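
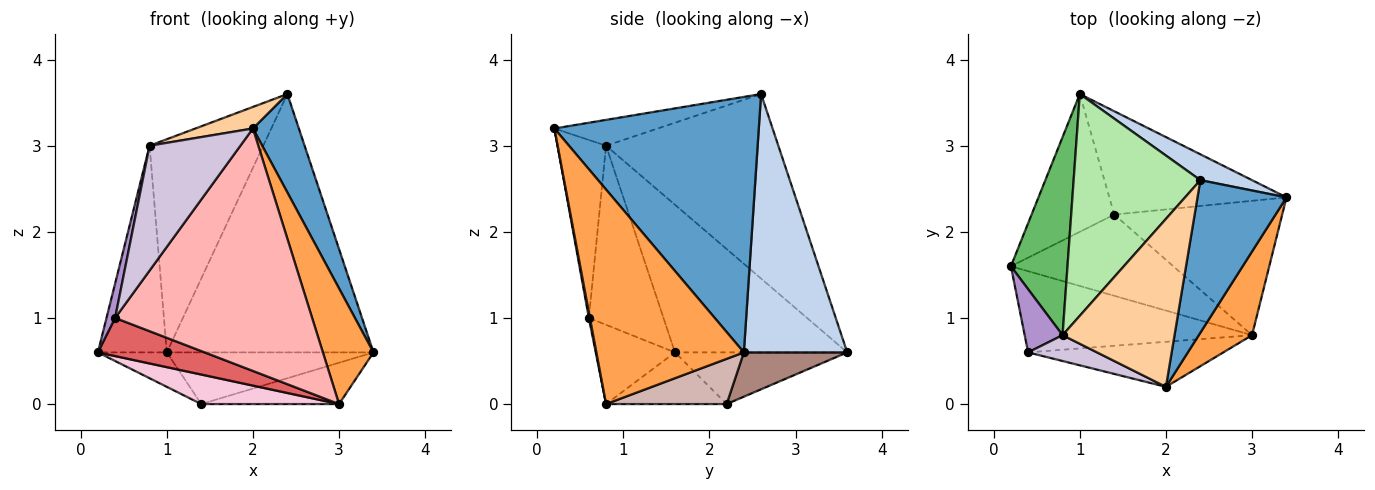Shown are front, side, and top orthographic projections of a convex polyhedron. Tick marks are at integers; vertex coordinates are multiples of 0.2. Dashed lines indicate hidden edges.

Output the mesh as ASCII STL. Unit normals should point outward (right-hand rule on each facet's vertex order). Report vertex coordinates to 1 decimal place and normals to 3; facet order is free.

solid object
 facet normal 0.924 -0.208 0.322
  outer loop
   vertex 2.4 2.6 3.6
   vertex 2.0 0.2 3.2
   vertex 3.4 2.4 0.6
  endloop
 endfacet
 facet normal 0.445 0.891 0.089
  outer loop
   vertex 1.0 3.6 0.6
   vertex 2.4 2.6 3.6
   vertex 3.4 2.4 0.6
  endloop
 endfacet
 facet normal 0.921 -0.316 0.229
  outer loop
   vertex 3.0 0.8 0.0
   vertex 3.4 2.4 0.6
   vertex 2.0 0.2 3.2
  endloop
 endfacet
 facet normal -0.223 -0.124 0.967
  outer loop
   vertex 0.8 0.8 3.0
   vertex 2.0 0.2 3.2
   vertex 2.4 2.6 3.6
  endloop
 endfacet
 facet normal -0.875 0.350 0.335
  outer loop
   vertex 0.8 0.8 3.0
   vertex 1.0 3.6 0.6
   vertex 0.2 1.6 0.6
  endloop
 endfacet
 facet normal -0.724 0.478 0.497
  outer loop
   vertex 0.8 0.8 3.0
   vertex 2.4 2.6 3.6
   vertex 1.0 3.6 0.6
  endloop
 endfacet
 facet normal -0.301 -0.405 -0.863
  outer loop
   vertex 0.4 0.6 1.0
   vertex 0.2 1.6 0.6
   vertex 3.0 0.8 0.0
  endloop
 endfacet
 facet normal 0.005 -0.983 -0.183
  outer loop
   vertex 0.4 0.6 1.0
   vertex 3.0 0.8 0.0
   vertex 2.0 0.2 3.2
  endloop
 endfacet
 facet normal -0.972 -0.112 0.206
  outer loop
   vertex 0.4 0.6 1.0
   vertex 0.8 0.8 3.0
   vertex 0.2 1.6 0.6
  endloop
 endfacet
 facet normal -0.464 -0.868 0.180
  outer loop
   vertex 0.4 0.6 1.0
   vertex 2.0 0.2 3.2
   vertex 0.8 0.8 3.0
  endloop
 endfacet
 facet normal 0.218 0.436 -0.873
  outer loop
   vertex 1.4 2.2 0.0
   vertex 1.0 3.6 0.6
   vertex 3.4 2.4 0.6
  endloop
 endfacet
 facet normal 0.249 0.285 -0.926
  outer loop
   vertex 1.4 2.2 0.0
   vertex 3.4 2.4 0.6
   vertex 3.0 0.8 0.0
  endloop
 endfacet
 facet normal -0.518 0.207 -0.830
  outer loop
   vertex 1.4 2.2 0.0
   vertex 0.2 1.6 0.6
   vertex 1.0 3.6 0.6
  endloop
 endfacet
 facet normal -0.286 -0.327 -0.900
  outer loop
   vertex 1.4 2.2 0.0
   vertex 3.0 0.8 0.0
   vertex 0.2 1.6 0.6
  endloop
 endfacet
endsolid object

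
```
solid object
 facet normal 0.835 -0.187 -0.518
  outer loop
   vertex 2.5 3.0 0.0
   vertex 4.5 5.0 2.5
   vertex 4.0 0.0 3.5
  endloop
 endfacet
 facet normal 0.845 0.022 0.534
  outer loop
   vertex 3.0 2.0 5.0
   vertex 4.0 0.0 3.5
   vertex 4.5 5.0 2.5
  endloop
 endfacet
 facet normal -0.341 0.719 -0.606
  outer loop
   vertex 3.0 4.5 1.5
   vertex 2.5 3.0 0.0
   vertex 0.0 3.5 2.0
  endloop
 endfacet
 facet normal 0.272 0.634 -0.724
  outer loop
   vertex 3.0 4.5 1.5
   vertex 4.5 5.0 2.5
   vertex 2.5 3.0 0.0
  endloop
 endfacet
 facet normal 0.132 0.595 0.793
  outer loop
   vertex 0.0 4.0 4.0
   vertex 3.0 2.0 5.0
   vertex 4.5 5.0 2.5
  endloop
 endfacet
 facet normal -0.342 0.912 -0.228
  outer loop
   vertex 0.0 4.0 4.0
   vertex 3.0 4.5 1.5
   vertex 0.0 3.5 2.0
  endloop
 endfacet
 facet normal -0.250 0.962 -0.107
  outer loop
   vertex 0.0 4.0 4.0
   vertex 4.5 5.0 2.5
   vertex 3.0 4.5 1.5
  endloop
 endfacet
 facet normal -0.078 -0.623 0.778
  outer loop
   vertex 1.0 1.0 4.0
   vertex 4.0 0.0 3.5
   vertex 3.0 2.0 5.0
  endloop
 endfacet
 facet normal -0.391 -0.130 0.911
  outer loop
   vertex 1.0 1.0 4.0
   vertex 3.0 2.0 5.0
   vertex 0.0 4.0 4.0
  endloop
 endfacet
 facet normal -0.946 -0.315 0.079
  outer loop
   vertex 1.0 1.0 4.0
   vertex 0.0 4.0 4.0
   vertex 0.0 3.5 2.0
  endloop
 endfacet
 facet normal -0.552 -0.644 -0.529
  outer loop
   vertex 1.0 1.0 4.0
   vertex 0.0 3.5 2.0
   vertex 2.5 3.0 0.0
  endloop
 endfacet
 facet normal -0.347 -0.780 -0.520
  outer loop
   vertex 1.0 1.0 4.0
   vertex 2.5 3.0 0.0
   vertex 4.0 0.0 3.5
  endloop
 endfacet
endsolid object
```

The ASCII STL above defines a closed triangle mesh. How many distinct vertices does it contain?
8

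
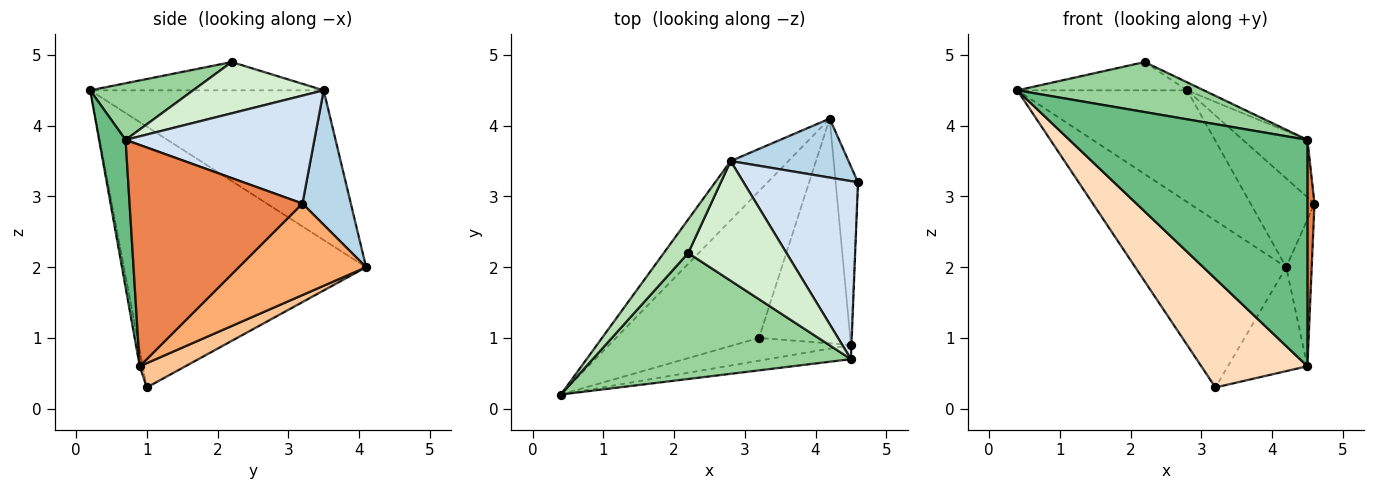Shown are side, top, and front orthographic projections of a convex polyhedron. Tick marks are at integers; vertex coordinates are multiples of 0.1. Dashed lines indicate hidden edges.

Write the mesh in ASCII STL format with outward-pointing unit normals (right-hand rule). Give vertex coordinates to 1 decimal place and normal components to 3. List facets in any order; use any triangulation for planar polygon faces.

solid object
 facet normal -0.770 0.480 -0.422
  outer loop
   vertex 4.2 4.1 2.0
   vertex 3.2 1.0 0.3
   vertex 0.4 0.2 4.5
  endloop
 endfacet
 facet normal -0.772 0.562 -0.298
  outer loop
   vertex 2.8 3.5 4.5
   vertex 4.2 4.1 2.0
   vertex 0.4 0.2 4.5
  endloop
 endfacet
 facet normal 0.533 0.705 0.468
  outer loop
   vertex 2.8 3.5 4.5
   vertex 4.6 3.2 2.9
   vertex 4.2 4.1 2.0
  endloop
 endfacet
 facet normal 0.668 0.228 0.708
  outer loop
   vertex 2.8 3.5 4.5
   vertex 4.5 0.7 3.8
   vertex 4.6 3.2 2.9
  endloop
 endfacet
 facet normal 0.999 -0.041 -0.003
  outer loop
   vertex 4.5 0.9 0.6
   vertex 4.6 3.2 2.9
   vertex 4.5 0.7 3.8
  endloop
 endfacet
 facet normal 0.954 0.191 -0.233
  outer loop
   vertex 4.5 0.9 0.6
   vertex 4.2 4.1 2.0
   vertex 4.6 3.2 2.9
  endloop
 endfacet
 facet normal 0.235 0.408 -0.882
  outer loop
   vertex 4.5 0.9 0.6
   vertex 3.2 1.0 0.3
   vertex 4.2 4.1 2.0
  endloop
 endfacet
 facet normal -0.028 -0.978 -0.205
  outer loop
   vertex 4.5 0.9 0.6
   vertex 0.4 0.2 4.5
   vertex 3.2 1.0 0.3
  endloop
 endfacet
 facet normal 0.110 -0.992 -0.062
  outer loop
   vertex 4.5 0.9 0.6
   vertex 4.5 0.7 3.8
   vertex 0.4 0.2 4.5
  endloop
 endfacet
 facet normal 0.200 -0.362 0.911
  outer loop
   vertex 2.2 2.2 4.9
   vertex 0.4 0.2 4.5
   vertex 4.5 0.7 3.8
  endloop
 endfacet
 facet normal -0.663 0.482 0.573
  outer loop
   vertex 2.2 2.2 4.9
   vertex 2.8 3.5 4.5
   vertex 0.4 0.2 4.5
  endloop
 endfacet
 facet normal 0.462 0.059 0.885
  outer loop
   vertex 2.2 2.2 4.9
   vertex 4.5 0.7 3.8
   vertex 2.8 3.5 4.5
  endloop
 endfacet
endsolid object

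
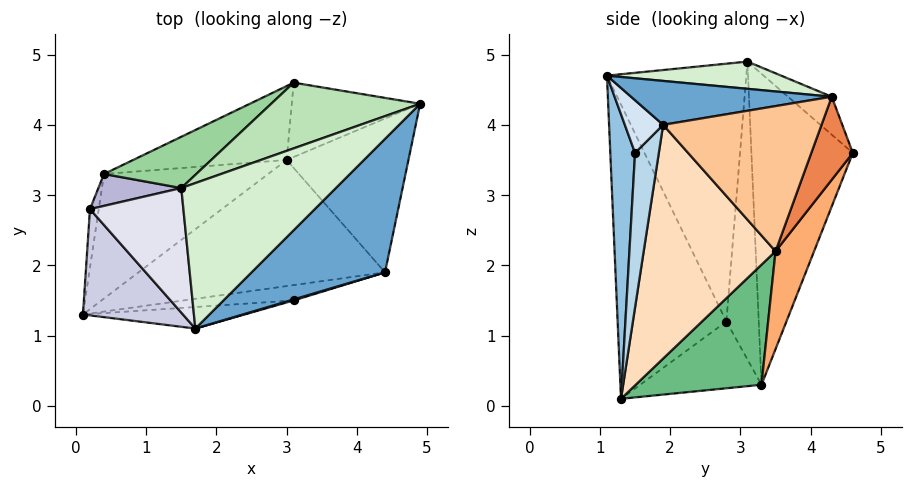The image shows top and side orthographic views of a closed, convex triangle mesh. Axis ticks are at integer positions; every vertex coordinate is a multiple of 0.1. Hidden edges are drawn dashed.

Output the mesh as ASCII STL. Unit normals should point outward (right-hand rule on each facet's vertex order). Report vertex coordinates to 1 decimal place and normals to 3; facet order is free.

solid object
 facet normal 0.305 -0.218 0.927
  outer loop
   vertex 4.4 1.9 4.0
   vertex 4.9 4.3 4.4
   vertex 1.7 1.1 4.7
  endloop
 endfacet
 facet normal 0.193 -0.975 -0.109
  outer loop
   vertex 3.1 1.5 3.6
   vertex 1.7 1.1 4.7
   vertex 0.1 1.3 0.1
  endloop
 endfacet
 facet normal 0.355 -0.900 -0.253
  outer loop
   vertex 3.1 1.5 3.6
   vertex 0.1 1.3 0.1
   vertex 4.4 1.9 4.0
  endloop
 endfacet
 facet normal 0.289 -0.957 0.019
  outer loop
   vertex 3.1 1.5 3.6
   vertex 4.4 1.9 4.0
   vertex 1.7 1.1 4.7
  endloop
 endfacet
 facet normal 0.380 0.714 -0.588
  outer loop
   vertex 3.0 3.5 2.2
   vertex 3.1 4.6 3.6
   vertex 4.9 4.3 4.4
  endloop
 endfacet
 facet normal 0.375 0.716 -0.589
  outer loop
   vertex 3.0 3.5 2.2
   vertex 0.4 3.3 0.3
   vertex 3.1 4.6 3.6
  endloop
 endfacet
 facet normal 0.765 -0.052 -0.642
  outer loop
   vertex 3.0 3.5 2.2
   vertex 4.9 4.3 4.4
   vertex 4.4 1.9 4.0
  endloop
 endfacet
 facet normal 0.673 -0.210 -0.710
  outer loop
   vertex 3.0 3.5 2.2
   vertex 4.4 1.9 4.0
   vertex 0.1 1.3 0.1
  endloop
 endfacet
 facet normal 0.590 -0.008 -0.807
  outer loop
   vertex 3.0 3.5 2.2
   vertex 0.1 1.3 0.1
   vertex 0.4 3.3 0.3
  endloop
 endfacet
 facet normal -0.593 0.785 0.176
  outer loop
   vertex 1.5 3.1 4.9
   vertex 3.1 4.6 3.6
   vertex 0.4 3.3 0.3
  endloop
 endfacet
 facet normal -0.166 0.741 0.651
  outer loop
   vertex 1.5 3.1 4.9
   vertex 4.9 4.3 4.4
   vertex 3.1 4.6 3.6
  endloop
 endfacet
 facet normal 0.173 -0.081 0.982
  outer loop
   vertex 1.5 3.1 4.9
   vertex 1.7 1.1 4.7
   vertex 4.9 4.3 4.4
  endloop
 endfacet
 facet normal -0.979 0.160 -0.129
  outer loop
   vertex 0.2 2.8 1.2
   vertex 0.4 3.3 0.3
   vertex 0.1 1.3 0.1
  endloop
 endfacet
 facet normal -0.728 0.655 0.202
  outer loop
   vertex 0.2 2.8 1.2
   vertex 1.5 3.1 4.9
   vertex 0.4 3.3 0.3
  endloop
 endfacet
 facet normal -0.933 -0.170 0.317
  outer loop
   vertex 0.2 2.8 1.2
   vertex 0.1 1.3 0.1
   vertex 1.7 1.1 4.7
  endloop
 endfacet
 facet normal -0.933 -0.127 0.338
  outer loop
   vertex 0.2 2.8 1.2
   vertex 1.7 1.1 4.7
   vertex 1.5 3.1 4.9
  endloop
 endfacet
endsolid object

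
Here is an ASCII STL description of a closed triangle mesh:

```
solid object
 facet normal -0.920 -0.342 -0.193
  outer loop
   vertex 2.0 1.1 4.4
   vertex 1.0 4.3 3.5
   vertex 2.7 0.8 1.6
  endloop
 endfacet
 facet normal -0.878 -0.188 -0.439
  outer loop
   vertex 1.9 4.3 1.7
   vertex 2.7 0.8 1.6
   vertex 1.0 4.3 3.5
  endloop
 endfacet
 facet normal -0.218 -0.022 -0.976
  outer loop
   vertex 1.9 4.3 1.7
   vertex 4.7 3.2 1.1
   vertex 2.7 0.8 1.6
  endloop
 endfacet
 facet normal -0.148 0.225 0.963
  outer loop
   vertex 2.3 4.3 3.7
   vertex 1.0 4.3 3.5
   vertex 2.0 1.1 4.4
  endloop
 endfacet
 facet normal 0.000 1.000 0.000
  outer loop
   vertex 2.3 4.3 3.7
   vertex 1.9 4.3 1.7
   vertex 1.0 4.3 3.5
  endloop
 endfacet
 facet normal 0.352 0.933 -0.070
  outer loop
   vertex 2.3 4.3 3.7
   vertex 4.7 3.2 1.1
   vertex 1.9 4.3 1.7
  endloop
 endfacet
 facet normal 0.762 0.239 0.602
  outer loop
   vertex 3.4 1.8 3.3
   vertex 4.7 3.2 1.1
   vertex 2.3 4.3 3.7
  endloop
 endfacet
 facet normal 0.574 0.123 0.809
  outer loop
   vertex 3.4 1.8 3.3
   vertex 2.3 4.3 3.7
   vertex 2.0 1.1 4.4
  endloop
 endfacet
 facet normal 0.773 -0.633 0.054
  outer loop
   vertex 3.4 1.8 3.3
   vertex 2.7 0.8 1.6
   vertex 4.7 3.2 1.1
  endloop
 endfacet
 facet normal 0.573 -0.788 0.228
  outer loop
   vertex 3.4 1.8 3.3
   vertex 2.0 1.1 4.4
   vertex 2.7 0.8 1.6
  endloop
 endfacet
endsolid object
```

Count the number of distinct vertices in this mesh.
7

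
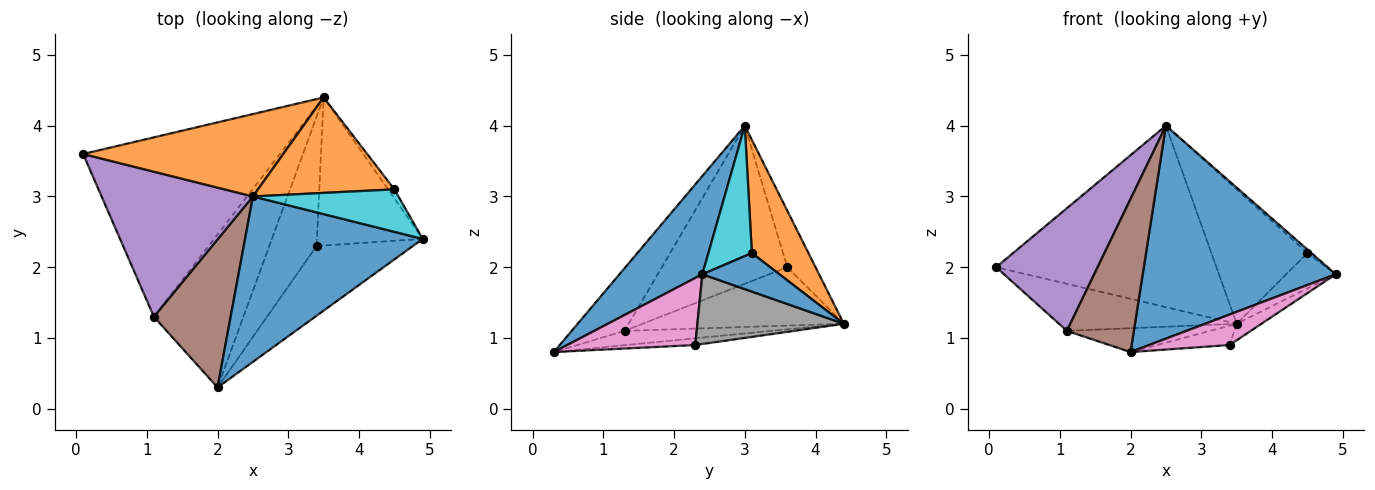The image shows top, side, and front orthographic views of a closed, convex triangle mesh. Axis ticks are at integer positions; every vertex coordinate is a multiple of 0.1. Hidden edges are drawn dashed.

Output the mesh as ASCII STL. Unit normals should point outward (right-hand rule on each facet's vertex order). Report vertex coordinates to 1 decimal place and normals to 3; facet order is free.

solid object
 facet normal 0.321 -0.748 0.581
  outer loop
   vertex 2.5 3.0 4.0
   vertex 2.0 0.3 0.8
   vertex 4.9 2.4 1.9
  endloop
 endfacet
 facet normal -0.116 0.904 0.411
  outer loop
   vertex 3.5 4.4 1.2
   vertex 0.1 3.6 2.0
   vertex 2.5 3.0 4.0
  endloop
 endfacet
 facet normal -0.276 0.244 -0.930
  outer loop
   vertex 1.1 1.3 1.1
   vertex 0.1 3.6 2.0
   vertex 3.5 4.4 1.2
  endloop
 endfacet
 facet normal -0.156 0.152 -0.976
  outer loop
   vertex 1.1 1.3 1.1
   vertex 3.5 4.4 1.2
   vertex 2.0 0.3 0.8
  endloop
 endfacet
 facet normal -0.624 -0.505 0.597
  outer loop
   vertex 1.1 1.3 1.1
   vertex 2.5 3.0 4.0
   vertex 0.1 3.6 2.0
  endloop
 endfacet
 facet normal -0.493 -0.625 0.605
  outer loop
   vertex 1.1 1.3 1.1
   vertex 2.0 0.3 0.8
   vertex 2.5 3.0 4.0
  endloop
 endfacet
 facet normal 0.538 -0.338 -0.773
  outer loop
   vertex 3.4 2.3 0.9
   vertex 4.9 2.4 1.9
   vertex 2.0 0.3 0.8
  endloop
 endfacet
 facet normal 0.548 0.093 -0.831
  outer loop
   vertex 3.4 2.3 0.9
   vertex 3.5 4.4 1.2
   vertex 4.9 2.4 1.9
  endloop
 endfacet
 facet normal -0.139 0.147 -0.979
  outer loop
   vertex 3.4 2.3 0.9
   vertex 2.0 0.3 0.8
   vertex 3.5 4.4 1.2
  endloop
 endfacet
 facet normal 0.666 0.062 0.743
  outer loop
   vertex 4.5 3.1 2.2
   vertex 2.5 3.0 4.0
   vertex 4.9 2.4 1.9
  endloop
 endfacet
 facet normal 0.833 0.535 -0.138
  outer loop
   vertex 4.5 3.1 2.2
   vertex 4.9 2.4 1.9
   vertex 3.5 4.4 1.2
  endloop
 endfacet
 facet normal 0.433 0.735 0.522
  outer loop
   vertex 4.5 3.1 2.2
   vertex 3.5 4.4 1.2
   vertex 2.5 3.0 4.0
  endloop
 endfacet
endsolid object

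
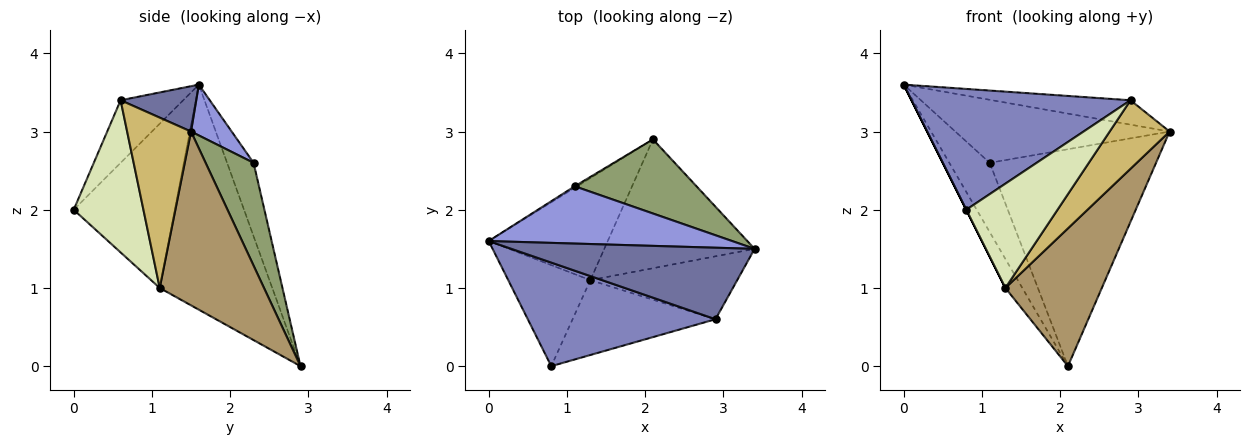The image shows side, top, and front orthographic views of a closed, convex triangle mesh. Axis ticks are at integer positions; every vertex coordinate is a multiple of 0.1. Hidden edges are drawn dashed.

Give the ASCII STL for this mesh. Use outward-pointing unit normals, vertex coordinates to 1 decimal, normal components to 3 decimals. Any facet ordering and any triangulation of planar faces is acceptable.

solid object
 facet normal 0.174 0.318 0.932
  outer loop
   vertex 2.9 0.6 3.4
   vertex 3.4 1.5 3.0
   vertex 0.0 1.6 3.6
  endloop
 endfacet
 facet normal -0.212 -0.742 0.636
  outer loop
   vertex 2.9 0.6 3.4
   vertex 0.0 1.6 3.6
   vertex 0.8 0.0 2.0
  endloop
 endfacet
 facet normal 0.139 0.733 0.666
  outer loop
   vertex 1.1 2.3 2.6
   vertex 0.0 1.6 3.6
   vertex 3.4 1.5 3.0
  endloop
 endfacet
 facet normal -0.548 0.836 -0.018
  outer loop
   vertex 1.1 2.3 2.6
   vertex 2.1 2.9 0.0
   vertex 0.0 1.6 3.6
  endloop
 endfacet
 facet normal 0.263 0.913 0.312
  outer loop
   vertex 1.1 2.3 2.6
   vertex 3.4 1.5 3.0
   vertex 2.1 2.9 0.0
  endloop
 endfacet
 facet normal -0.894 0.000 -0.447
  outer loop
   vertex 1.3 1.1 1.0
   vertex 0.8 0.0 2.0
   vertex 0.0 1.6 3.6
  endloop
 endfacet
 facet normal -0.876 0.132 -0.463
  outer loop
   vertex 1.3 1.1 1.0
   vertex 0.0 1.6 3.6
   vertex 2.1 2.9 0.0
  endloop
 endfacet
 facet normal 0.527 -0.690 -0.495
  outer loop
   vertex 1.3 1.1 1.0
   vertex 2.9 0.6 3.4
   vertex 0.8 0.0 2.0
  endloop
 endfacet
 facet normal 0.620 -0.573 -0.536
  outer loop
   vertex 1.3 1.1 1.0
   vertex 2.1 2.9 0.0
   vertex 3.4 1.5 3.0
  endloop
 endfacet
 facet normal 0.617 -0.579 -0.532
  outer loop
   vertex 1.3 1.1 1.0
   vertex 3.4 1.5 3.0
   vertex 2.9 0.6 3.4
  endloop
 endfacet
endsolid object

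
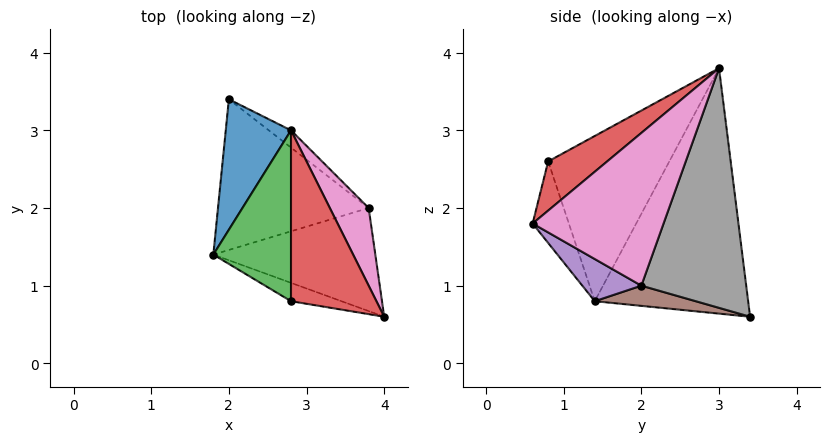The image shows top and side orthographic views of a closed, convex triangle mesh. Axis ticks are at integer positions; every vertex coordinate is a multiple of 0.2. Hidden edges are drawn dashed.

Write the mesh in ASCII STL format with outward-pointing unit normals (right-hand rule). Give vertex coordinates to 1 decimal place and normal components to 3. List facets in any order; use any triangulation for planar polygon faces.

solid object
 facet normal -0.959 0.121 0.255
  outer loop
   vertex 2.8 3.0 3.8
   vertex 2.0 3.4 0.6
   vertex 1.8 1.4 0.8
  endloop
 endfacet
 facet normal -0.269 -0.949 -0.167
  outer loop
   vertex 2.8 0.8 2.6
   vertex 1.8 1.4 0.8
   vertex 4.0 0.6 1.8
  endloop
 endfacet
 facet normal -0.882 -0.226 0.414
  outer loop
   vertex 2.8 0.8 2.6
   vertex 2.8 3.0 3.8
   vertex 1.8 1.4 0.8
  endloop
 endfacet
 facet normal 0.451 -0.427 0.783
  outer loop
   vertex 2.8 0.8 2.6
   vertex 4.0 0.6 1.8
   vertex 2.8 3.0 3.8
  endloop
 endfacet
 facet normal 0.224 -0.459 -0.860
  outer loop
   vertex 3.8 2.0 1.0
   vertex 4.0 0.6 1.8
   vertex 1.8 1.4 0.8
  endloop
 endfacet
 facet normal 0.132 -0.112 -0.985
  outer loop
   vertex 3.8 2.0 1.0
   vertex 1.8 1.4 0.8
   vertex 2.0 3.4 0.6
  endloop
 endfacet
 facet normal 0.933 0.269 0.237
  outer loop
   vertex 3.8 2.0 1.0
   vertex 2.8 3.0 3.8
   vertex 4.0 0.6 1.8
  endloop
 endfacet
 facet normal 0.621 0.782 -0.057
  outer loop
   vertex 3.8 2.0 1.0
   vertex 2.0 3.4 0.6
   vertex 2.8 3.0 3.8
  endloop
 endfacet
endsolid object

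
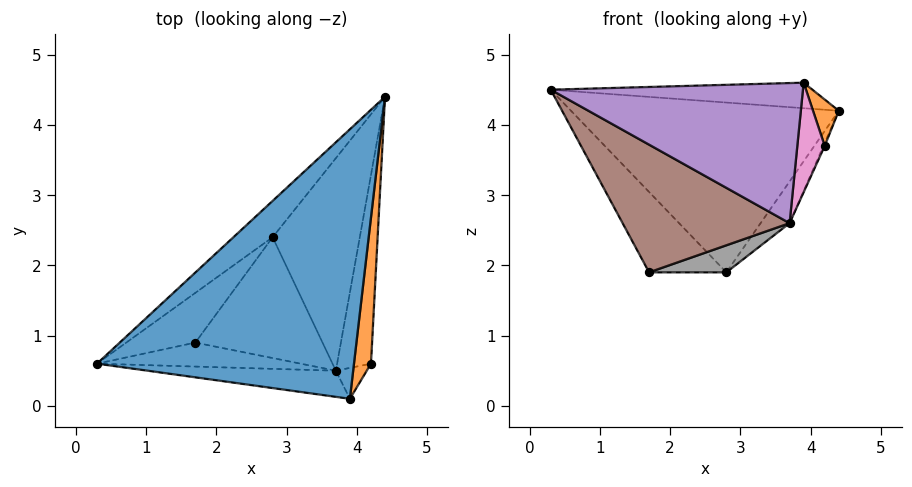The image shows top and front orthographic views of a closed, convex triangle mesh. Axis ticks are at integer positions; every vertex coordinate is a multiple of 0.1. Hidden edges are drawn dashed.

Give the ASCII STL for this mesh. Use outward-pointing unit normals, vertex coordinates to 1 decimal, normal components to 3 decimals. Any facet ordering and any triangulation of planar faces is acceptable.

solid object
 facet normal -0.015 0.094 0.995
  outer loop
   vertex 3.9 0.1 4.6
   vertex 4.4 4.4 4.2
   vertex 0.3 0.6 4.5
  endloop
 endfacet
 facet normal 0.959 -0.086 0.272
  outer loop
   vertex 4.2 0.6 3.7
   vertex 4.4 4.4 4.2
   vertex 3.9 0.1 4.6
  endloop
 endfacet
 facet normal -0.678 0.719 -0.154
  outer loop
   vertex 2.8 2.4 1.9
   vertex 0.3 0.6 4.5
   vertex 4.4 4.4 4.2
  endloop
 endfacet
 facet normal -0.757 0.555 -0.344
  outer loop
   vertex 2.8 2.4 1.9
   vertex 1.7 0.9 1.9
   vertex 0.3 0.6 4.5
  endloop
 endfacet
 facet normal -0.130 -0.975 -0.182
  outer loop
   vertex 3.7 0.5 2.6
   vertex 3.9 0.1 4.6
   vertex 0.3 0.6 4.5
  endloop
 endfacet
 facet normal -0.131 -0.974 -0.183
  outer loop
   vertex 3.7 0.5 2.6
   vertex 0.3 0.6 4.5
   vertex 1.7 0.9 1.9
  endloop
 endfacet
 facet normal 0.620 -0.755 -0.213
  outer loop
   vertex 3.7 0.5 2.6
   vertex 4.2 0.6 3.7
   vertex 3.9 0.1 4.6
  endloop
 endfacet
 facet normal 0.285 -0.209 -0.935
  outer loop
   vertex 3.7 0.5 2.6
   vertex 1.7 0.9 1.9
   vertex 2.8 2.4 1.9
  endloop
 endfacet
 facet normal 0.910 0.007 -0.414
  outer loop
   vertex 3.7 0.5 2.6
   vertex 4.4 4.4 4.2
   vertex 4.2 0.6 3.7
  endloop
 endfacet
 facet normal 0.760 0.125 -0.638
  outer loop
   vertex 3.7 0.5 2.6
   vertex 2.8 2.4 1.9
   vertex 4.4 4.4 4.2
  endloop
 endfacet
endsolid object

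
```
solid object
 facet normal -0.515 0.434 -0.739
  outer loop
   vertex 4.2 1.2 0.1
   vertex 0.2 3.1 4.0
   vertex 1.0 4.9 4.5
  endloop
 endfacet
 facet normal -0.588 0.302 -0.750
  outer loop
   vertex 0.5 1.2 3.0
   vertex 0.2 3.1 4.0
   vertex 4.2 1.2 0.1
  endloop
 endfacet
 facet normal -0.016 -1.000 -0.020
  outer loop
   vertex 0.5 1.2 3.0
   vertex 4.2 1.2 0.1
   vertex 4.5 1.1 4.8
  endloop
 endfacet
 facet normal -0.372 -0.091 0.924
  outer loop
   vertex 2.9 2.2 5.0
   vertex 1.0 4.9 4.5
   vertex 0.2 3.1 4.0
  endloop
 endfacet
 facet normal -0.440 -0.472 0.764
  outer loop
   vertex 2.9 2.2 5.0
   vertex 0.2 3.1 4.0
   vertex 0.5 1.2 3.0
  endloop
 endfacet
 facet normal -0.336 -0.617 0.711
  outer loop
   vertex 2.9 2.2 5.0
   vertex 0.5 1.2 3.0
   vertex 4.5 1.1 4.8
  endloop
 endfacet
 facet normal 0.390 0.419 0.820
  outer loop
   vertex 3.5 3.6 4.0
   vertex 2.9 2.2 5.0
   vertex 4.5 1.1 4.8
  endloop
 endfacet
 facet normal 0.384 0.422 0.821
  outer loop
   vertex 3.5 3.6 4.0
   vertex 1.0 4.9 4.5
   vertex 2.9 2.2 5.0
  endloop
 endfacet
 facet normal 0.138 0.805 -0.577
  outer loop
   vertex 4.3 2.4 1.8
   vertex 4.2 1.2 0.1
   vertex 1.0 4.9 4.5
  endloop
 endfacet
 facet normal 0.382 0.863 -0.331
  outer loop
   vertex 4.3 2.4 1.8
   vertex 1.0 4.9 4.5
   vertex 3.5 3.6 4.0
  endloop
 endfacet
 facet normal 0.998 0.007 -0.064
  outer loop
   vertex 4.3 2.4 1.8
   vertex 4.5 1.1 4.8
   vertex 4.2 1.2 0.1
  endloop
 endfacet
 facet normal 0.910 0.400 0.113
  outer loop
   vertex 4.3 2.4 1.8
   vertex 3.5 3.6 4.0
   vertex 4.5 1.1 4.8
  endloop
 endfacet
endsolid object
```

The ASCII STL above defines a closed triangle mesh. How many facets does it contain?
12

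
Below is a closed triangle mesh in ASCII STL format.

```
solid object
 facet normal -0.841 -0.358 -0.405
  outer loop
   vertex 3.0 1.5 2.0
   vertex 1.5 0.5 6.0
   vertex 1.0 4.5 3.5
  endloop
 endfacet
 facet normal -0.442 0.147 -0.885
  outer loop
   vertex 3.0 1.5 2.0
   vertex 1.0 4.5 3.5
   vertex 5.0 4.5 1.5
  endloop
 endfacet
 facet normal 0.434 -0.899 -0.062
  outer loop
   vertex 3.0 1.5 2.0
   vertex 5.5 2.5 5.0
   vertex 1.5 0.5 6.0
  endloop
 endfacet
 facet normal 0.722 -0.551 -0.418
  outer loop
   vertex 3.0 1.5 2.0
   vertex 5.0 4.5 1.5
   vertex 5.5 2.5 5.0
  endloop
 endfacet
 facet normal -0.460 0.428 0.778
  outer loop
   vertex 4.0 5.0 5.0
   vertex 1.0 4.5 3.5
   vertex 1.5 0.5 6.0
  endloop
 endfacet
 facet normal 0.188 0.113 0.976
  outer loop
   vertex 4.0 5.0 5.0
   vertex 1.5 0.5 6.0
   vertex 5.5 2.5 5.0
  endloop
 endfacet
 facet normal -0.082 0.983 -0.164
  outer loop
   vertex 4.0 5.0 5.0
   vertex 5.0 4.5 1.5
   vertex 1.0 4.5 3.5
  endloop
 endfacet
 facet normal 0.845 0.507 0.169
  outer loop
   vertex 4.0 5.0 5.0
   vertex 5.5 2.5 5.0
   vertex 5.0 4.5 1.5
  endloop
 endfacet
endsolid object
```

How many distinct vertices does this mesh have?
6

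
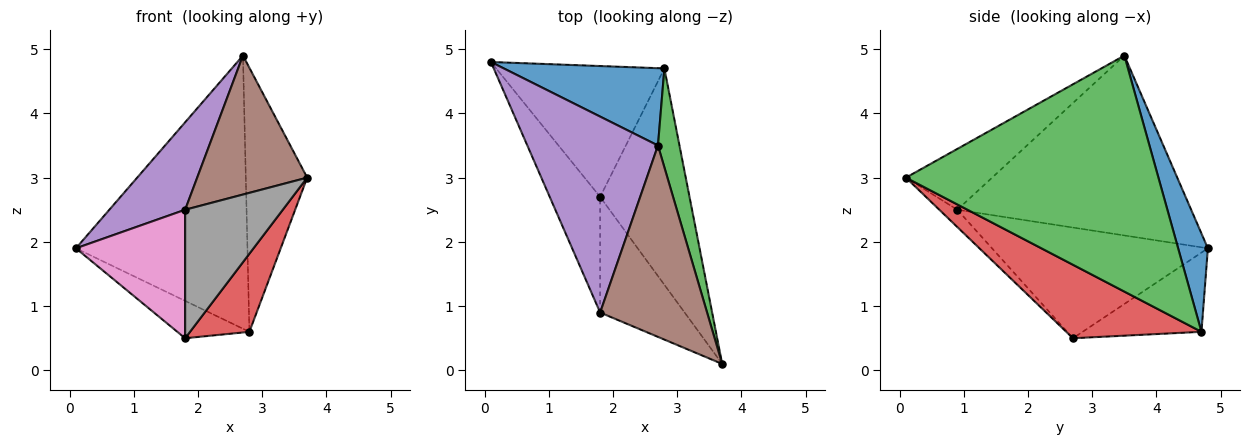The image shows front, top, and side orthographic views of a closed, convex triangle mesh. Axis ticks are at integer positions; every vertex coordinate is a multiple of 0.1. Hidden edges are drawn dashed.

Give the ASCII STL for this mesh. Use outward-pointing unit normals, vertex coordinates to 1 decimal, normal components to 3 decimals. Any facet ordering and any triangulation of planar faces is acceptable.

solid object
 facet normal 0.165 0.949 0.269
  outer loop
   vertex 2.8 4.7 0.6
   vertex 0.1 4.8 1.9
   vertex 2.7 3.5 4.9
  endloop
 endfacet
 facet normal -0.413 0.250 -0.876
  outer loop
   vertex 2.8 4.7 0.6
   vertex 1.8 2.7 0.5
   vertex 0.1 4.8 1.9
  endloop
 endfacet
 facet normal 0.968 0.235 0.088
  outer loop
   vertex 2.8 4.7 0.6
   vertex 2.7 3.5 4.9
   vertex 3.7 0.1 3.0
  endloop
 endfacet
 facet normal 0.612 -0.269 -0.744
  outer loop
   vertex 2.8 4.7 0.6
   vertex 3.7 0.1 3.0
   vertex 1.8 2.7 0.5
  endloop
 endfacet
 facet normal -0.783 -0.254 0.568
  outer loop
   vertex 1.8 0.9 2.5
   vertex 2.7 3.5 4.9
   vertex 0.1 4.8 1.9
  endloop
 endfacet
 facet normal -0.418 -0.534 0.735
  outer loop
   vertex 1.8 0.9 2.5
   vertex 3.7 0.1 3.0
   vertex 2.7 3.5 4.9
  endloop
 endfacet
 facet normal -0.827 -0.418 -0.376
  outer loop
   vertex 1.8 0.9 2.5
   vertex 0.1 4.8 1.9
   vertex 1.8 2.7 0.5
  endloop
 endfacet
 facet normal -0.136 -0.736 -0.663
  outer loop
   vertex 1.8 0.9 2.5
   vertex 1.8 2.7 0.5
   vertex 3.7 0.1 3.0
  endloop
 endfacet
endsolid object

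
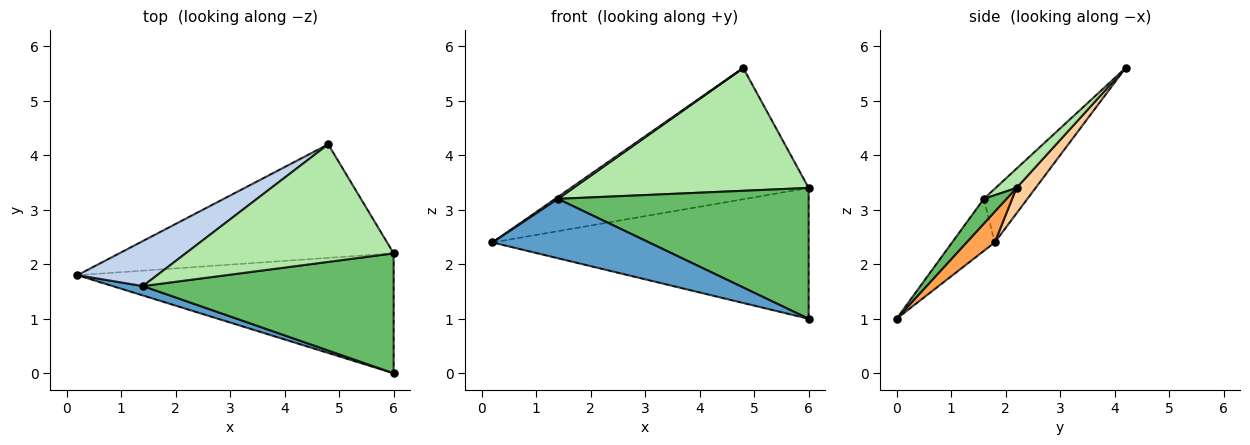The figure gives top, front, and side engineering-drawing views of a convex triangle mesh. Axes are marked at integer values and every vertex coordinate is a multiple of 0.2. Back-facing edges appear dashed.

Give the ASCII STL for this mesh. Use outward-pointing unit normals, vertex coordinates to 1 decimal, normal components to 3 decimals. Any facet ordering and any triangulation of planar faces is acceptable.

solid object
 facet normal -0.260 -0.954 0.151
  outer loop
   vertex 1.4 1.6 3.2
   vertex 0.2 1.8 2.4
   vertex 6.0 0.0 1.0
  endloop
 endfacet
 facet normal -0.558 -0.035 0.829
  outer loop
   vertex 1.4 1.6 3.2
   vertex 4.8 4.2 5.6
   vertex 0.2 1.8 2.4
  endloop
 endfacet
 facet normal 0.066 0.736 -0.674
  outer loop
   vertex 6.0 2.2 3.4
   vertex 6.0 0.0 1.0
   vertex 0.2 1.8 2.4
  endloop
 endfacet
 facet normal 0.061 0.755 -0.653
  outer loop
   vertex 6.0 2.2 3.4
   vertex 0.2 1.8 2.4
   vertex 4.8 4.2 5.6
  endloop
 endfacet
 facet normal 0.067 -0.736 0.674
  outer loop
   vertex 6.0 2.2 3.4
   vertex 1.4 1.6 3.2
   vertex 6.0 0.0 1.0
  endloop
 endfacet
 facet normal 0.064 -0.721 0.690
  outer loop
   vertex 6.0 2.2 3.4
   vertex 4.8 4.2 5.6
   vertex 1.4 1.6 3.2
  endloop
 endfacet
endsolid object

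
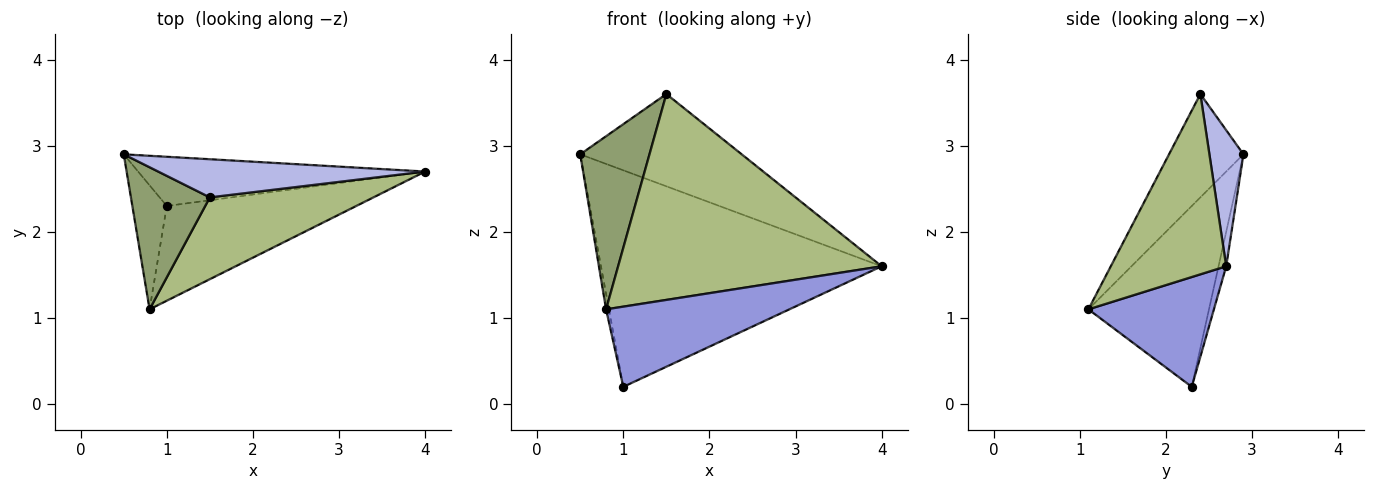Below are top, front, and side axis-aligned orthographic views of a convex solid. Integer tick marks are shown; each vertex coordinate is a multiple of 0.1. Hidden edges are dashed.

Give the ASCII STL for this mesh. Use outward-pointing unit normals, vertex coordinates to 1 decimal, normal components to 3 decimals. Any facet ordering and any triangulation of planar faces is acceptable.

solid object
 facet normal -0.027 0.975 -0.222
  outer loop
   vertex 1.0 2.3 0.2
   vertex 0.5 2.9 2.9
   vertex 4.0 2.7 1.6
  endloop
 endfacet
 facet normal -0.982 0.023 -0.187
  outer loop
   vertex 1.0 2.3 0.2
   vertex 0.8 1.1 1.1
   vertex 0.5 2.9 2.9
  endloop
 endfacet
 facet normal 0.405 -0.591 -0.698
  outer loop
   vertex 1.0 2.3 0.2
   vertex 4.0 2.7 1.6
   vertex 0.8 1.1 1.1
  endloop
 endfacet
 facet normal 0.191 0.907 0.375
  outer loop
   vertex 1.5 2.4 3.6
   vertex 4.0 2.7 1.6
   vertex 0.5 2.9 2.9
  endloop
 endfacet
 facet normal -0.639 -0.595 0.488
  outer loop
   vertex 1.5 2.4 3.6
   vertex 0.5 2.9 2.9
   vertex 0.8 1.1 1.1
  endloop
 endfacet
 facet normal 0.377 -0.861 0.342
  outer loop
   vertex 1.5 2.4 3.6
   vertex 0.8 1.1 1.1
   vertex 4.0 2.7 1.6
  endloop
 endfacet
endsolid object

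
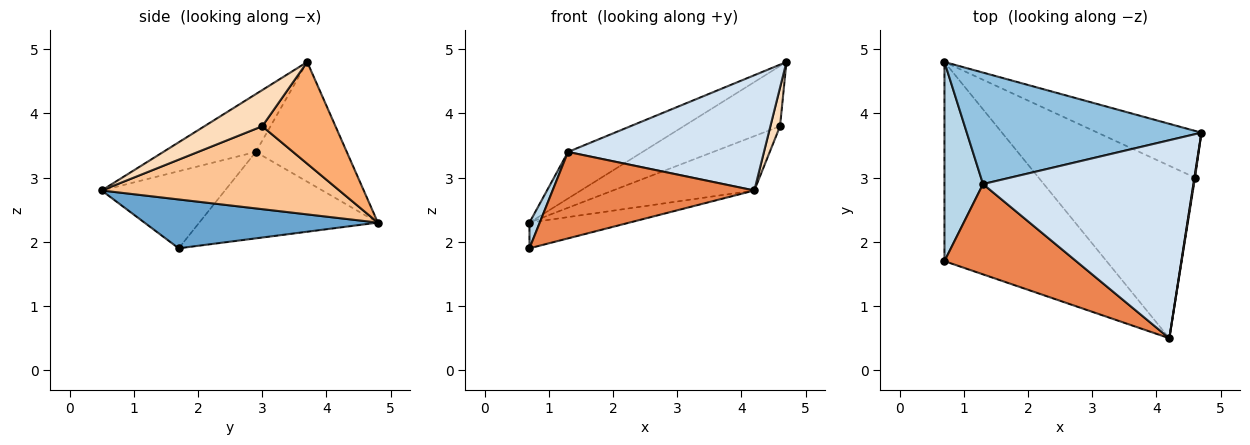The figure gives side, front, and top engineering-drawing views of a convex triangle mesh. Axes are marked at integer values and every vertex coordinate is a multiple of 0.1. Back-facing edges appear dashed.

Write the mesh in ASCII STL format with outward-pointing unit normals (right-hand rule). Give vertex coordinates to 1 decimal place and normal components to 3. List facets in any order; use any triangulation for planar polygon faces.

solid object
 facet normal 0.286 0.123 -0.950
  outer loop
   vertex 0.7 1.7 1.9
   vertex 0.7 4.8 2.3
   vertex 4.2 0.5 2.8
  endloop
 endfacet
 facet normal -0.426 0.349 0.835
  outer loop
   vertex 1.3 2.9 3.4
   vertex 4.7 3.7 4.8
   vertex 0.7 4.8 2.3
  endloop
 endfacet
 facet normal -0.912 -0.052 0.407
  outer loop
   vertex 1.3 2.9 3.4
   vertex 0.7 4.8 2.3
   vertex 0.7 1.7 1.9
  endloop
 endfacet
 facet normal -0.231 -0.489 0.841
  outer loop
   vertex 1.3 2.9 3.4
   vertex 4.2 0.5 2.8
   vertex 4.7 3.7 4.8
  endloop
 endfacet
 facet normal -0.389 -0.637 0.665
  outer loop
   vertex 1.3 2.9 3.4
   vertex 0.7 1.7 1.9
   vertex 4.2 0.5 2.8
  endloop
 endfacet
 facet normal 0.515 0.677 -0.526
  outer loop
   vertex 4.6 3.0 3.8
   vertex 0.7 4.8 2.3
   vertex 4.7 3.7 4.8
  endloop
 endfacet
 facet normal 0.451 0.268 -0.851
  outer loop
   vertex 4.6 3.0 3.8
   vertex 4.2 0.5 2.8
   vertex 0.7 4.8 2.3
  endloop
 endfacet
 facet normal 0.986 -0.164 0.016
  outer loop
   vertex 4.6 3.0 3.8
   vertex 4.7 3.7 4.8
   vertex 4.2 0.5 2.8
  endloop
 endfacet
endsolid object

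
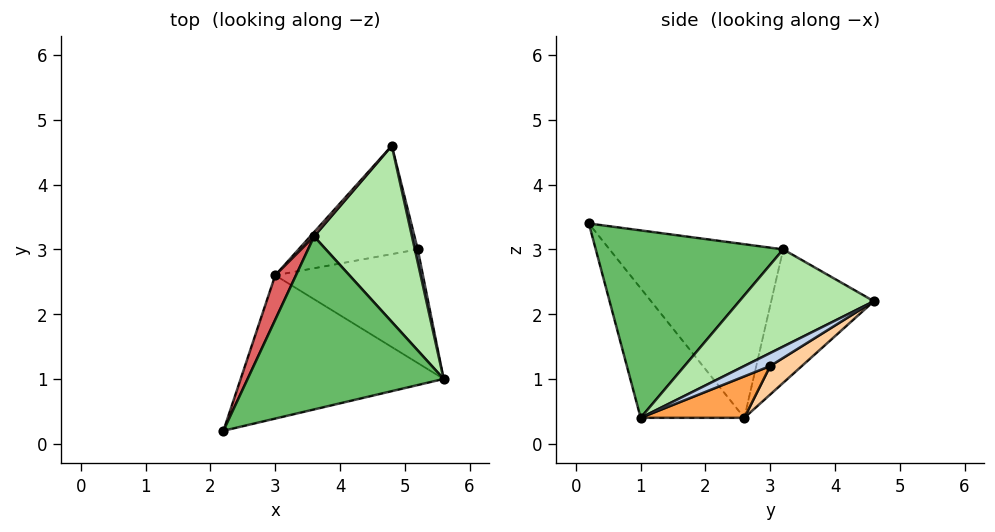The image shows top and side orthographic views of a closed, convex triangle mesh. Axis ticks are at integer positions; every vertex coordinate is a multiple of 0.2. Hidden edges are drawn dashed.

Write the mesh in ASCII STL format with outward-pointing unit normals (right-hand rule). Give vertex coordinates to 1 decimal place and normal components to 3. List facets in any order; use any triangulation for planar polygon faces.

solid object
 facet normal -0.405 -0.658 -0.635
  outer loop
   vertex 3.0 2.6 0.4
   vertex 5.6 1.0 0.4
   vertex 2.2 0.2 3.4
  endloop
 endfacet
 facet normal 0.970 0.108 0.216
  outer loop
   vertex 5.2 3.0 1.2
   vertex 4.8 4.6 2.2
   vertex 5.6 1.0 0.4
  endloop
 endfacet
 facet normal 0.247 0.402 -0.882
  outer loop
   vertex 5.2 3.0 1.2
   vertex 5.6 1.0 0.4
   vertex 3.0 2.6 0.4
  endloop
 endfacet
 facet normal 0.194 0.554 -0.809
  outer loop
   vertex 5.2 3.0 1.2
   vertex 3.0 2.6 0.4
   vertex 4.8 4.6 2.2
  endloop
 endfacet
 facet normal 0.674 -0.221 0.705
  outer loop
   vertex 3.6 3.2 3.0
   vertex 2.2 0.2 3.4
   vertex 5.6 1.0 0.4
  endloop
 endfacet
 facet normal 0.691 -0.195 0.696
  outer loop
   vertex 3.6 3.2 3.0
   vertex 5.6 1.0 0.4
   vertex 4.8 4.6 2.2
  endloop
 endfacet
 facet normal -0.895 0.432 0.107
  outer loop
   vertex 3.6 3.2 3.0
   vertex 3.0 2.6 0.4
   vertex 2.2 0.2 3.4
  endloop
 endfacet
 facet normal -0.753 0.658 0.022
  outer loop
   vertex 3.6 3.2 3.0
   vertex 4.8 4.6 2.2
   vertex 3.0 2.6 0.4
  endloop
 endfacet
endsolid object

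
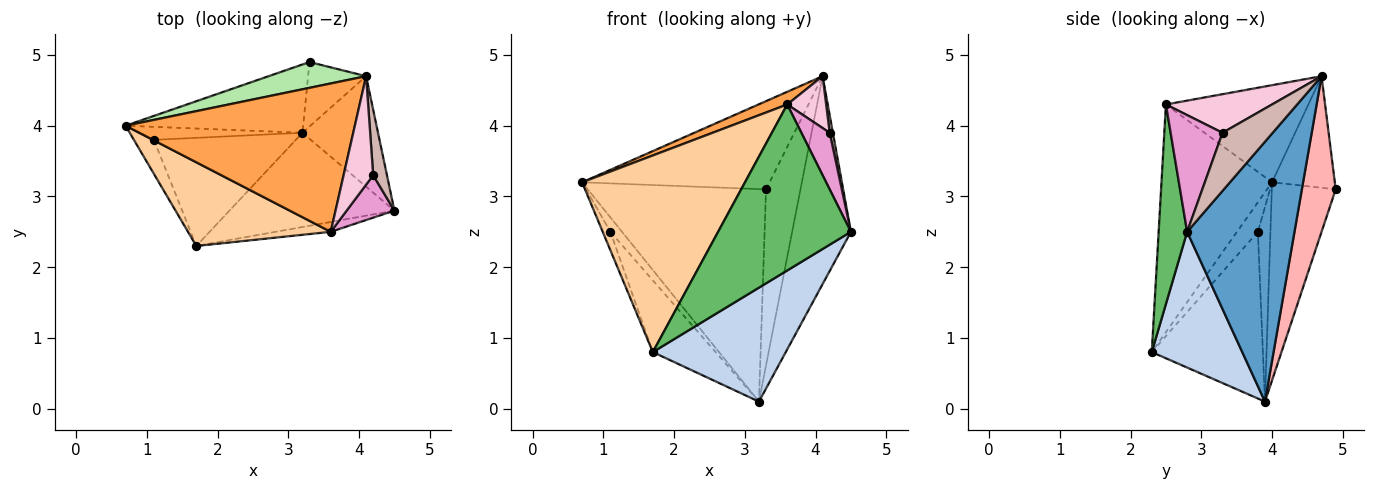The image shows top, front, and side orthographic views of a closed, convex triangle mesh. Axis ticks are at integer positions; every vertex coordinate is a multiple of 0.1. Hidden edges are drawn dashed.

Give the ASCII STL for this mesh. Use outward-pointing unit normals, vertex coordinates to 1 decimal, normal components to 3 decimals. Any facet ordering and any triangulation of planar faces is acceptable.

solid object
 facet normal 0.850 0.465 -0.247
  outer loop
   vertex 3.2 3.9 0.1
   vertex 4.1 4.7 4.7
   vertex 4.5 2.8 2.5
  endloop
 endfacet
 facet normal 0.465 -0.682 -0.564
  outer loop
   vertex 1.7 2.3 0.8
   vertex 3.2 3.9 0.1
   vertex 4.5 2.8 2.5
  endloop
 endfacet
 facet normal -0.389 -0.079 0.918
  outer loop
   vertex 3.6 2.5 4.3
   vertex 4.1 4.7 4.7
   vertex 0.7 4.0 3.2
  endloop
 endfacet
 facet normal -0.530 -0.780 0.332
  outer loop
   vertex 3.6 2.5 4.3
   vertex 0.7 4.0 3.2
   vertex 1.7 2.3 0.8
  endloop
 endfacet
 facet normal 0.209 -0.976 -0.058
  outer loop
   vertex 3.6 2.5 4.3
   vertex 1.7 2.3 0.8
   vertex 4.5 2.8 2.5
  endloop
 endfacet
 facet normal -0.306 0.914 0.267
  outer loop
   vertex 3.3 4.9 3.1
   vertex 0.7 4.0 3.2
   vertex 4.1 4.7 4.7
  endloop
 endfacet
 facet normal -0.323 0.901 -0.290
  outer loop
   vertex 3.3 4.9 3.1
   vertex 3.2 3.9 0.1
   vertex 0.7 4.0 3.2
  endloop
 endfacet
 facet normal 0.678 0.690 -0.253
  outer loop
   vertex 3.3 4.9 3.1
   vertex 4.1 4.7 4.7
   vertex 3.2 3.9 0.1
  endloop
 endfacet
 facet normal -0.625 0.580 -0.523
  outer loop
   vertex 1.1 3.8 2.5
   vertex 0.7 4.0 3.2
   vertex 3.2 3.9 0.1
  endloop
 endfacet
 facet normal -0.793 0.290 -0.536
  outer loop
   vertex 1.1 3.8 2.5
   vertex 1.7 2.3 0.8
   vertex 0.7 4.0 3.2
  endloop
 endfacet
 facet normal -0.699 0.395 -0.596
  outer loop
   vertex 1.1 3.8 2.5
   vertex 3.2 3.9 0.1
   vertex 1.7 2.3 0.8
  endloop
 endfacet
 facet normal 0.971 -0.062 0.230
  outer loop
   vertex 4.2 3.3 3.9
   vertex 4.5 2.8 2.5
   vertex 4.1 4.7 4.7
  endloop
 endfacet
 facet normal 0.826 -0.451 0.338
  outer loop
   vertex 4.2 3.3 3.9
   vertex 3.6 2.5 4.3
   vertex 4.5 2.8 2.5
  endloop
 endfacet
 facet normal 0.762 -0.279 0.584
  outer loop
   vertex 4.2 3.3 3.9
   vertex 4.1 4.7 4.7
   vertex 3.6 2.5 4.3
  endloop
 endfacet
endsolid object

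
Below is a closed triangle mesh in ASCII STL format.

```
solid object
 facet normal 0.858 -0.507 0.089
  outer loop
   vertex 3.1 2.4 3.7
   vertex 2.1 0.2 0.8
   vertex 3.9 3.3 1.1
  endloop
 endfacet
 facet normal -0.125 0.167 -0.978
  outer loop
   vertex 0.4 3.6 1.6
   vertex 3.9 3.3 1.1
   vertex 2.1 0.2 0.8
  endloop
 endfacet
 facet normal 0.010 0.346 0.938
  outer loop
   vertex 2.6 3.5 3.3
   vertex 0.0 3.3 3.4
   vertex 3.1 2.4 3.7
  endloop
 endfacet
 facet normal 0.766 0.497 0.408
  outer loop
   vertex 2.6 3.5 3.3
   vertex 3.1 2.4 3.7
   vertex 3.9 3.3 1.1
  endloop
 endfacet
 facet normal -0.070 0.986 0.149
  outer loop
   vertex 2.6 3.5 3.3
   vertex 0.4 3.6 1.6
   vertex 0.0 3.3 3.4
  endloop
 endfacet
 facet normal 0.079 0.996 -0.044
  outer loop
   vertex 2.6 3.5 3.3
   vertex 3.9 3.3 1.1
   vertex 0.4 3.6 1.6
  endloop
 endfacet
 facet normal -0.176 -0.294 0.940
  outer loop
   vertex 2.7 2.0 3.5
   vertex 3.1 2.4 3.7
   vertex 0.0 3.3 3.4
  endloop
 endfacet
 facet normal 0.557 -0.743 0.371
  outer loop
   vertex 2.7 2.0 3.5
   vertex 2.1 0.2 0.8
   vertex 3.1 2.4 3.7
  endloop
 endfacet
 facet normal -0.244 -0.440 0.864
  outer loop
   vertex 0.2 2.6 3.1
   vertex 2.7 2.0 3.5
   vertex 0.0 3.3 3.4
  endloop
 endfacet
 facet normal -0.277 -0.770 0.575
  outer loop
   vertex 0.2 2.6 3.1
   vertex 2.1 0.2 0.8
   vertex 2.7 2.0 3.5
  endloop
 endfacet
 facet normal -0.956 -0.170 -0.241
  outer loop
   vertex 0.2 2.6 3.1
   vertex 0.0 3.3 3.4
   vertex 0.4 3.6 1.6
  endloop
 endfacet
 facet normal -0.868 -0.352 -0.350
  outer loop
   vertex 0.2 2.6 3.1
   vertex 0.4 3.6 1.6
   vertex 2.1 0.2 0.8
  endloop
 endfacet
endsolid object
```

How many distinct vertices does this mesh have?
8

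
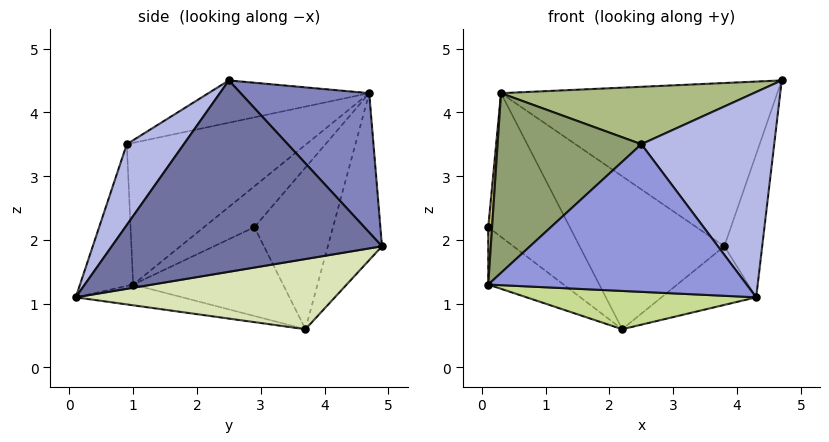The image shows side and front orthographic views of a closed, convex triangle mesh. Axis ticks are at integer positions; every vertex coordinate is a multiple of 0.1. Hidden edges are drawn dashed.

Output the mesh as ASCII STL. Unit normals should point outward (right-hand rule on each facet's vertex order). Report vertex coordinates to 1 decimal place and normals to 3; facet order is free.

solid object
 facet normal 0.968 0.136 -0.210
  outer loop
   vertex 4.3 0.1 1.1
   vertex 3.8 4.9 1.9
   vertex 4.7 2.5 4.5
  endloop
 endfacet
 facet normal 0.347 0.746 0.568
  outer loop
   vertex 0.3 4.7 4.3
   vertex 4.7 2.5 4.5
   vertex 3.8 4.9 1.9
  endloop
 endfacet
 facet normal -0.199 -0.965 0.173
  outer loop
   vertex 2.5 0.9 3.5
   vertex 0.1 1.0 1.3
   vertex 4.3 0.1 1.1
  endloop
 endfacet
 facet normal 0.338 -0.787 0.516
  outer loop
   vertex 2.5 0.9 3.5
   vertex 4.3 0.1 1.1
   vertex 4.7 2.5 4.5
  endloop
 endfacet
 facet normal -0.603 -0.483 0.635
  outer loop
   vertex 2.5 0.9 3.5
   vertex 0.3 4.7 4.3
   vertex 0.1 1.0 1.3
  endloop
 endfacet
 facet normal -0.197 -0.310 0.930
  outer loop
   vertex 2.5 0.9 3.5
   vertex 4.7 2.5 4.5
   vertex 0.3 4.7 4.3
  endloop
 endfacet
 facet normal -0.087 -0.186 -0.979
  outer loop
   vertex 2.2 3.7 0.6
   vertex 4.3 0.1 1.1
   vertex 0.1 1.0 1.3
  endloop
 endfacet
 facet normal 0.528 0.193 -0.827
  outer loop
   vertex 2.2 3.7 0.6
   vertex 3.8 4.9 1.9
   vertex 4.3 0.1 1.1
  endloop
 endfacet
 facet normal -0.322 0.859 -0.397
  outer loop
   vertex 2.2 3.7 0.6
   vertex 0.3 4.7 4.3
   vertex 3.8 4.9 1.9
  endloop
 endfacet
 facet normal -0.985 -0.075 0.158
  outer loop
   vertex 0.1 2.9 2.2
   vertex 0.1 1.0 1.3
   vertex 0.3 4.7 4.3
  endloop
 endfacet
 facet normal -0.648 0.326 -0.688
  outer loop
   vertex 0.1 2.9 2.2
   vertex 2.2 3.7 0.6
   vertex 0.1 1.0 1.3
  endloop
 endfacet
 facet normal -0.608 0.631 -0.483
  outer loop
   vertex 0.1 2.9 2.2
   vertex 0.3 4.7 4.3
   vertex 2.2 3.7 0.6
  endloop
 endfacet
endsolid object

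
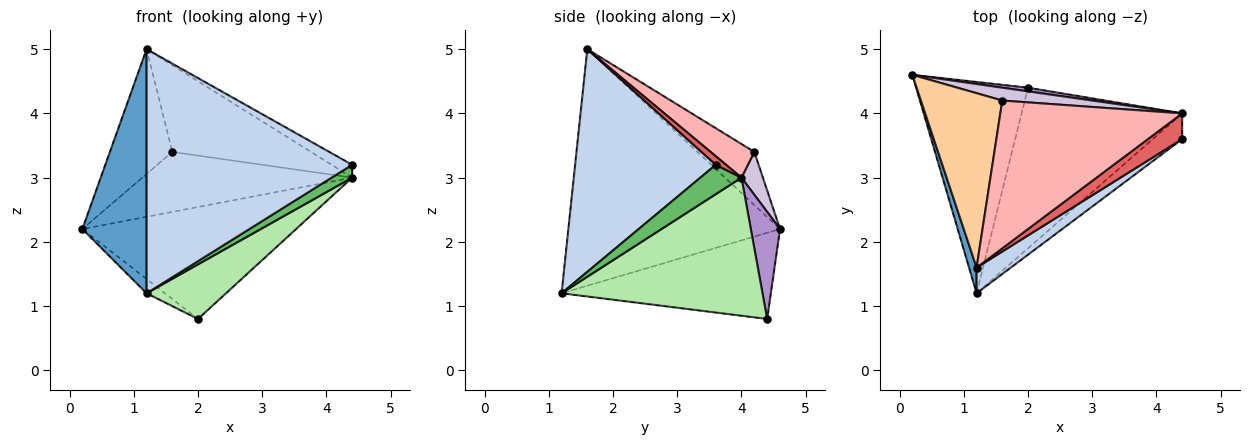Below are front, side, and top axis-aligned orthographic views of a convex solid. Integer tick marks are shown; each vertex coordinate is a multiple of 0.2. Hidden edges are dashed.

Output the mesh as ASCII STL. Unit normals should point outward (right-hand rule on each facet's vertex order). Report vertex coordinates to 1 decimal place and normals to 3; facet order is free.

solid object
 facet normal -0.956 -0.290 0.031
  outer loop
   vertex 1.2 1.6 5.0
   vertex 0.2 4.6 2.2
   vertex 1.2 1.2 1.2
  endloop
 endfacet
 facet normal 0.563 -0.822 0.087
  outer loop
   vertex 1.2 1.6 5.0
   vertex 1.2 1.2 1.2
   vertex 4.4 3.6 3.2
  endloop
 endfacet
 facet normal -0.609 0.053 -0.791
  outer loop
   vertex 2.0 4.4 0.8
   vertex 1.2 1.2 1.2
   vertex 0.2 4.6 2.2
  endloop
 endfacet
 facet normal -0.469 0.514 0.718
  outer loop
   vertex 1.6 4.2 3.4
   vertex 0.2 4.6 2.2
   vertex 1.2 1.6 5.0
  endloop
 endfacet
 facet normal 0.667 -0.333 -0.667
  outer loop
   vertex 4.4 4.0 3.0
   vertex 4.4 3.6 3.2
   vertex 1.2 1.2 1.2
  endloop
 endfacet
 facet normal 0.631 -0.250 -0.734
  outer loop
   vertex 4.4 4.0 3.0
   vertex 1.2 1.2 1.2
   vertex 2.0 4.4 0.8
  endloop
 endfacet
 facet normal 0.218 0.436 0.873
  outer loop
   vertex 4.4 4.0 3.0
   vertex 1.2 1.6 5.0
   vertex 4.4 3.6 3.2
  endloop
 endfacet
 facet normal 0.157 0.500 0.852
  outer loop
   vertex 4.4 4.0 3.0
   vertex 1.6 4.2 3.4
   vertex 1.2 1.6 5.0
  endloop
 endfacet
 facet normal 0.135 0.990 0.032
  outer loop
   vertex 4.4 4.0 3.0
   vertex 2.0 4.4 0.8
   vertex 0.2 4.6 2.2
  endloop
 endfacet
 facet normal 0.099 0.973 0.208
  outer loop
   vertex 4.4 4.0 3.0
   vertex 0.2 4.6 2.2
   vertex 1.6 4.2 3.4
  endloop
 endfacet
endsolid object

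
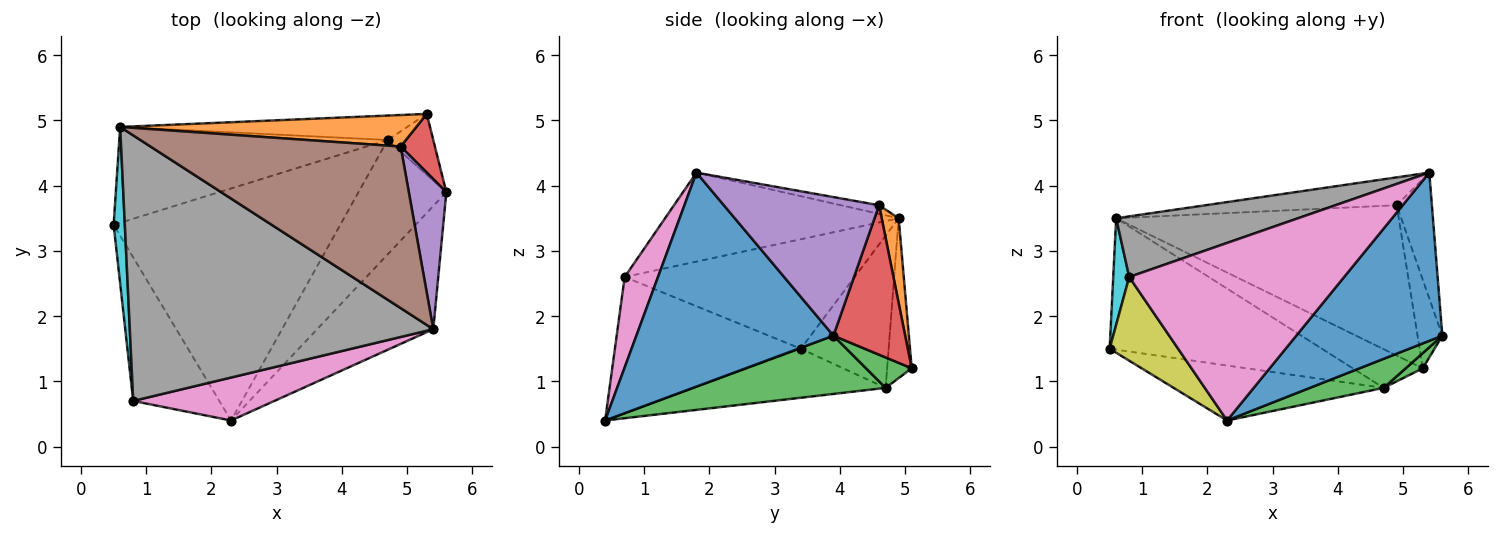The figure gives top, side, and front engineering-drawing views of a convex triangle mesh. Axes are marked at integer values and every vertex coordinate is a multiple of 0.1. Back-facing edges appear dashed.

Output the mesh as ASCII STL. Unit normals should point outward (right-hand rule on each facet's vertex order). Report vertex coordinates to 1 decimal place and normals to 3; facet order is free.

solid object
 facet normal 0.736 -0.546 -0.400
  outer loop
   vertex 5.4 1.8 4.2
   vertex 2.3 0.4 0.4
   vertex 5.6 3.9 1.7
  endloop
 endfacet
 facet normal -0.206 0.226 -0.952
  outer loop
   vertex 4.7 4.7 0.9
   vertex 2.3 0.4 0.4
   vertex 0.5 3.4 1.5
  endloop
 endfacet
 facet normal 0.541 -0.207 -0.815
  outer loop
   vertex 4.7 4.7 0.9
   vertex 5.6 3.9 1.7
   vertex 2.3 0.4 0.4
  endloop
 endfacet
 facet normal -0.317 0.766 -0.559
  outer loop
   vertex 4.7 4.7 0.9
   vertex 0.5 3.4 1.5
   vertex 0.6 4.9 3.5
  endloop
 endfacet
 facet normal 0.943 0.214 0.255
  outer loop
   vertex 4.9 4.6 3.7
   vertex 5.4 1.8 4.2
   vertex 5.6 3.9 1.7
  endloop
 endfacet
 facet normal -0.034 0.170 0.985
  outer loop
   vertex 4.9 4.6 3.7
   vertex 0.6 4.9 3.5
   vertex 5.4 1.8 4.2
  endloop
 endfacet
 facet normal 0.149 -0.961 0.233
  outer loop
   vertex 0.8 0.7 2.6
   vertex 2.3 0.4 0.4
   vertex 5.4 1.8 4.2
  endloop
 endfacet
 facet normal -0.275 -0.214 0.937
  outer loop
   vertex 0.8 0.7 2.6
   vertex 5.4 1.8 4.2
   vertex 0.6 4.9 3.5
  endloop
 endfacet
 facet normal -0.807 -0.297 -0.510
  outer loop
   vertex 0.8 0.7 2.6
   vertex 0.5 3.4 1.5
   vertex 2.3 0.4 0.4
  endloop
 endfacet
 facet normal -0.992 -0.069 0.101
  outer loop
   vertex 0.8 0.7 2.6
   vertex 0.6 4.9 3.5
   vertex 0.5 3.4 1.5
  endloop
 endfacet
 facet normal -0.285 0.811 -0.511
  outer loop
   vertex 5.3 5.1 1.2
   vertex 4.7 4.7 0.9
   vertex 0.6 4.9 3.5
  endloop
 endfacet
 facet normal 0.059 0.977 0.205
  outer loop
   vertex 5.3 5.1 1.2
   vertex 0.6 4.9 3.5
   vertex 4.9 4.6 3.7
  endloop
 endfacet
 facet normal 0.543 -0.204 -0.815
  outer loop
   vertex 5.3 5.1 1.2
   vertex 5.6 3.9 1.7
   vertex 4.7 4.7 0.9
  endloop
 endfacet
 facet normal 0.924 0.319 0.212
  outer loop
   vertex 5.3 5.1 1.2
   vertex 4.9 4.6 3.7
   vertex 5.6 3.9 1.7
  endloop
 endfacet
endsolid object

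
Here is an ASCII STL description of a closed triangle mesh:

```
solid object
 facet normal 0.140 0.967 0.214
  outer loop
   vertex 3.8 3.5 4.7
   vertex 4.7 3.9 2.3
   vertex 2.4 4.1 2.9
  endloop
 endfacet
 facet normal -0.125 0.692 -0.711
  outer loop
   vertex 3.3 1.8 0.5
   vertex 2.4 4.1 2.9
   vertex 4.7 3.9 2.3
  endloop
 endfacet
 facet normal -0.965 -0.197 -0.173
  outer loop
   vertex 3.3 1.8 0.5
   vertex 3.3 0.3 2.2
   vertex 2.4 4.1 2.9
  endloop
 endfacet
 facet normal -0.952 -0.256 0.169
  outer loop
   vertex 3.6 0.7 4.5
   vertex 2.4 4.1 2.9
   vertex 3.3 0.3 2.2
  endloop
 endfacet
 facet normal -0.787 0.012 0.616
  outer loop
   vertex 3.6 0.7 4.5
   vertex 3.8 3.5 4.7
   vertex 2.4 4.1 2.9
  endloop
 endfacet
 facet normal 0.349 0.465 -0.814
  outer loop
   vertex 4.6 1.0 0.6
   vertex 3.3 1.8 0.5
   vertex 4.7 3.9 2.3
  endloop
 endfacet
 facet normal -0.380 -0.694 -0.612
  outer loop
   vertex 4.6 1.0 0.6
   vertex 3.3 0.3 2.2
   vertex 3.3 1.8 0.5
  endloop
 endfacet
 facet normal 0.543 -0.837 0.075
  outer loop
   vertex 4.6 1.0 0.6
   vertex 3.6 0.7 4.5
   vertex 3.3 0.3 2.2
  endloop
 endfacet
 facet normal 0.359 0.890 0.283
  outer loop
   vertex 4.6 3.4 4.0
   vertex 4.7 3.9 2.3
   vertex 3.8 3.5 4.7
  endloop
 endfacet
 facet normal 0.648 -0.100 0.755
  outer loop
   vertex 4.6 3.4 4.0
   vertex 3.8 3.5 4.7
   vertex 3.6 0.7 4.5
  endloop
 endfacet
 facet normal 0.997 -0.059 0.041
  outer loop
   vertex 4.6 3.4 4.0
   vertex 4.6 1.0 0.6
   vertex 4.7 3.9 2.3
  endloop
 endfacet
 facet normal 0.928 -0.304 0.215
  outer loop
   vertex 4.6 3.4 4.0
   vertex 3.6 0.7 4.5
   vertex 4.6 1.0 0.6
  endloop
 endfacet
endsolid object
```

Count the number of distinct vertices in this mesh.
8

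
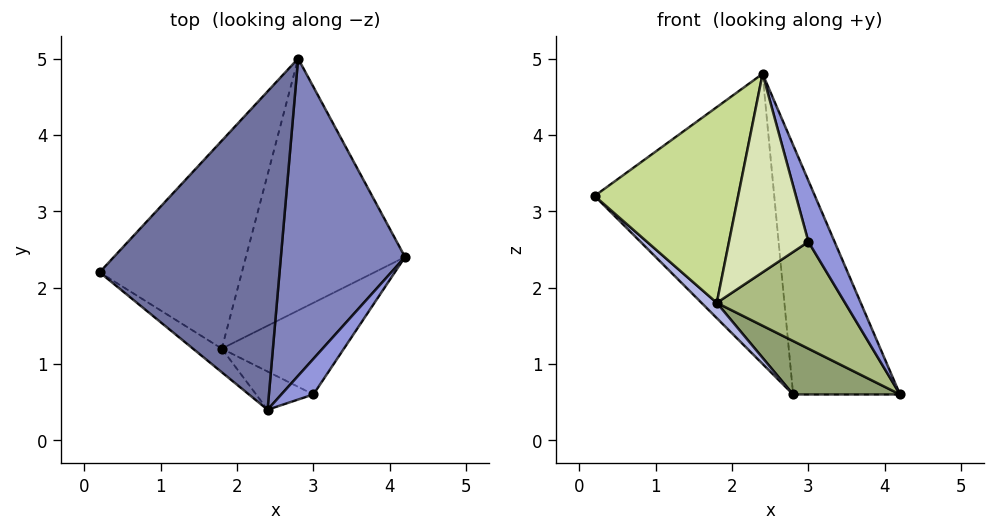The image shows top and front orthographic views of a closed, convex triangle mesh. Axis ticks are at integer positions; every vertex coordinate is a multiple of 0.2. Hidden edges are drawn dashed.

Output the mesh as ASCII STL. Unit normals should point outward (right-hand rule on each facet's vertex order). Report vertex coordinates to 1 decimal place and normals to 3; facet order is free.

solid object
 facet normal 0.014 0.674 0.739
  outer loop
   vertex 2.4 0.4 4.8
   vertex 2.8 5.0 0.6
   vertex 0.2 2.2 3.2
  endloop
 endfacet
 facet normal 0.754 0.406 0.516
  outer loop
   vertex 2.4 0.4 4.8
   vertex 4.2 2.4 0.6
   vertex 2.8 5.0 0.6
  endloop
 endfacet
 facet normal 0.906 -0.366 0.214
  outer loop
   vertex 3.0 0.6 2.6
   vertex 4.2 2.4 0.6
   vertex 2.4 0.4 4.8
  endloop
 endfacet
 facet normal -0.676 -0.054 -0.735
  outer loop
   vertex 1.8 1.2 1.8
   vertex 0.2 2.2 3.2
   vertex 2.8 5.0 0.6
  endloop
 endfacet
 facet normal -0.360 -0.194 -0.913
  outer loop
   vertex 1.8 1.2 1.8
   vertex 2.8 5.0 0.6
   vertex 4.2 2.4 0.6
  endloop
 endfacet
 facet normal 0.054 -0.758 -0.650
  outer loop
   vertex 1.8 1.2 1.8
   vertex 4.2 2.4 0.6
   vertex 3.0 0.6 2.6
  endloop
 endfacet
 facet normal -0.587 -0.804 -0.097
  outer loop
   vertex 1.8 1.2 1.8
   vertex 2.4 0.4 4.8
   vertex 0.2 2.2 3.2
  endloop
 endfacet
 facet normal -0.343 -0.922 -0.177
  outer loop
   vertex 1.8 1.2 1.8
   vertex 3.0 0.6 2.6
   vertex 2.4 0.4 4.8
  endloop
 endfacet
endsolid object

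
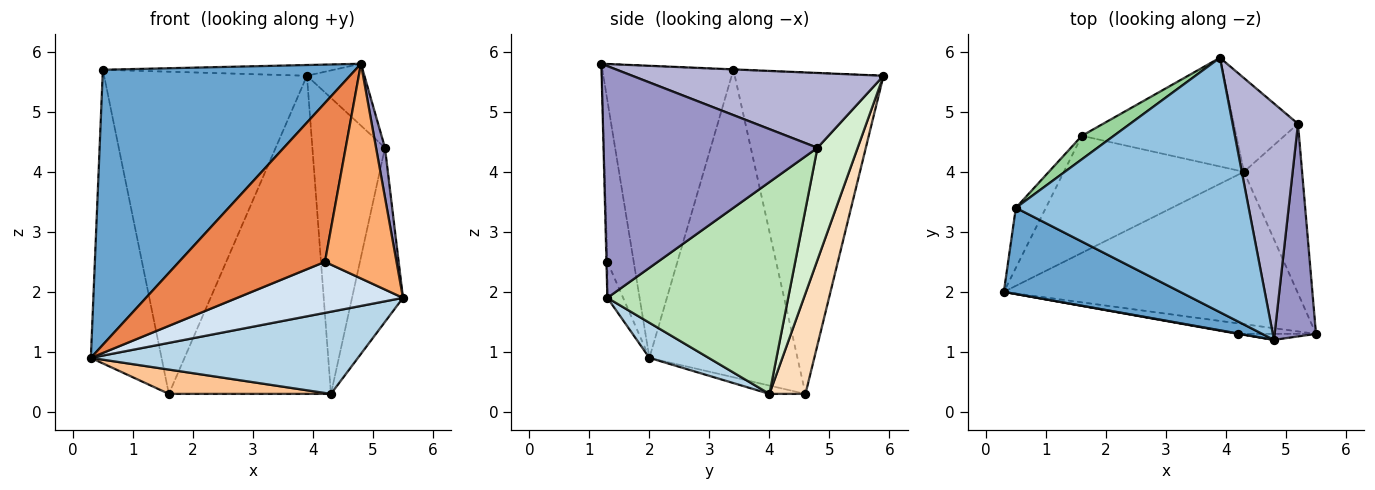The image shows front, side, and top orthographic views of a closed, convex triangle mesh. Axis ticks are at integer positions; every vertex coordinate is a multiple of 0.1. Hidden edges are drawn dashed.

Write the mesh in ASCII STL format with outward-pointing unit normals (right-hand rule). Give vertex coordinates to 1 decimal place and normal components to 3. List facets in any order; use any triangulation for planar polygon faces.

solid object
 facet normal -0.444 -0.855 0.268
  outer loop
   vertex 0.5 3.4 5.7
   vertex 0.3 2.0 0.9
   vertex 4.8 1.2 5.8
  endloop
 endfacet
 facet normal -0.002 0.042 0.999
  outer loop
   vertex 0.5 3.4 5.7
   vertex 4.8 1.2 5.8
   vertex 3.9 5.9 5.6
  endloop
 endfacet
 facet normal 0.105 -0.472 -0.875
  outer loop
   vertex 4.3 4.0 0.3
   vertex 5.5 1.3 1.9
   vertex 0.3 2.0 0.9
  endloop
 endfacet
 facet normal -0.093 -0.975 -0.201
  outer loop
   vertex 4.2 1.3 2.5
   vertex 0.3 2.0 0.9
   vertex 5.5 1.3 1.9
  endloop
 endfacet
 facet normal -0.178 -0.984 0.002
  outer loop
   vertex 4.2 1.3 2.5
   vertex 4.8 1.2 5.8
   vertex 0.3 2.0 0.9
  endloop
 endfacet
 facet normal -0.013 -1.000 -0.028
  outer loop
   vertex 4.2 1.3 2.5
   vertex 5.5 1.3 1.9
   vertex 4.8 1.2 5.8
  endloop
 endfacet
 facet normal -0.045 -0.203 -0.978
  outer loop
   vertex 1.6 4.6 0.3
   vertex 4.3 4.0 0.3
   vertex 0.3 2.0 0.9
  endloop
 endfacet
 facet normal 0.206 0.926 -0.316
  outer loop
   vertex 1.6 4.6 0.3
   vertex 3.9 5.9 5.6
   vertex 4.3 4.0 0.3
  endloop
 endfacet
 facet normal -0.899 0.429 -0.088
  outer loop
   vertex 1.6 4.6 0.3
   vertex 0.3 2.0 0.9
   vertex 0.5 3.4 5.7
  endloop
 endfacet
 facet normal -0.590 0.805 0.059
  outer loop
   vertex 1.6 4.6 0.3
   vertex 0.5 3.4 5.7
   vertex 3.9 5.9 5.6
  endloop
 endfacet
 facet normal 0.931 0.262 -0.255
  outer loop
   vertex 5.2 4.8 4.4
   vertex 5.5 1.3 1.9
   vertex 4.3 4.0 0.3
  endloop
 endfacet
 facet normal 0.467 0.843 -0.267
  outer loop
   vertex 5.2 4.8 4.4
   vertex 4.3 4.0 0.3
   vertex 3.9 5.9 5.6
  endloop
 endfacet
 facet normal 0.984 -0.041 0.175
  outer loop
   vertex 5.2 4.8 4.4
   vertex 4.8 1.2 5.8
   vertex 5.5 1.3 1.9
  endloop
 endfacet
 facet normal 0.742 0.170 0.648
  outer loop
   vertex 5.2 4.8 4.4
   vertex 3.9 5.9 5.6
   vertex 4.8 1.2 5.8
  endloop
 endfacet
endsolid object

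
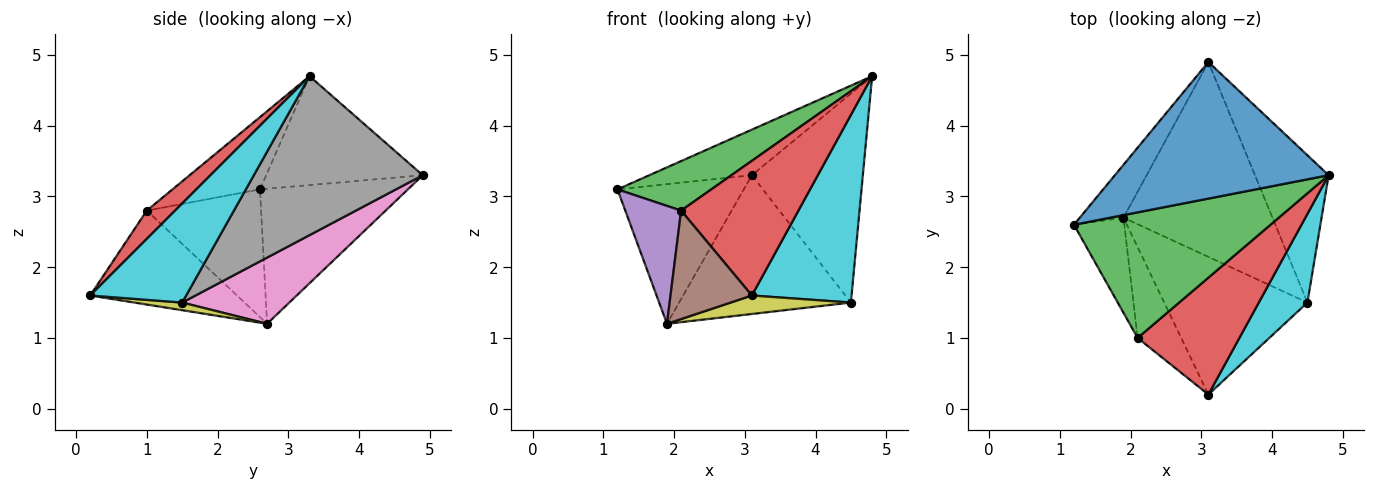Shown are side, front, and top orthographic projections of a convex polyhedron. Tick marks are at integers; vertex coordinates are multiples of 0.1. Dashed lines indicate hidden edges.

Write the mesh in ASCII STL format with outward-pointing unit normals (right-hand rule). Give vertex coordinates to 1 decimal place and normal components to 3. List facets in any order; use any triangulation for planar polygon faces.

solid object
 facet normal -0.435 0.285 0.854
  outer loop
   vertex 3.1 4.9 3.3
   vertex 1.2 2.6 3.1
   vertex 4.8 3.3 4.7
  endloop
 endfacet
 facet normal -0.738 0.631 -0.239
  outer loop
   vertex 1.9 2.7 1.2
   vertex 1.2 2.6 3.1
   vertex 3.1 4.9 3.3
  endloop
 endfacet
 facet normal -0.324 -0.347 0.880
  outer loop
   vertex 2.1 1.0 2.8
   vertex 4.8 3.3 4.7
   vertex 1.2 2.6 3.1
  endloop
 endfacet
 facet normal 0.179 -0.743 0.645
  outer loop
   vertex 2.1 1.0 2.8
   vertex 3.1 0.2 1.6
   vertex 4.8 3.3 4.7
  endloop
 endfacet
 facet normal -0.847 -0.414 -0.334
  outer loop
   vertex 2.1 1.0 2.8
   vertex 1.2 2.6 3.1
   vertex 1.9 2.7 1.2
  endloop
 endfacet
 facet normal -0.810 -0.449 -0.376
  outer loop
   vertex 2.1 1.0 2.8
   vertex 1.9 2.7 1.2
   vertex 3.1 0.2 1.6
  endloop
 endfacet
 facet normal 0.340 0.546 -0.766
  outer loop
   vertex 4.5 1.5 1.5
   vertex 1.9 2.7 1.2
   vertex 3.1 4.9 3.3
  endloop
 endfacet
 facet normal 0.779 0.512 -0.361
  outer loop
   vertex 4.5 1.5 1.5
   vertex 3.1 4.9 3.3
   vertex 4.8 3.3 4.7
  endloop
 endfacet
 facet normal 0.053 -0.133 -0.990
  outer loop
   vertex 4.5 1.5 1.5
   vertex 3.1 0.2 1.6
   vertex 1.9 2.7 1.2
  endloop
 endfacet
 facet normal 0.656 -0.682 0.322
  outer loop
   vertex 4.5 1.5 1.5
   vertex 4.8 3.3 4.7
   vertex 3.1 0.2 1.6
  endloop
 endfacet
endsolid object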